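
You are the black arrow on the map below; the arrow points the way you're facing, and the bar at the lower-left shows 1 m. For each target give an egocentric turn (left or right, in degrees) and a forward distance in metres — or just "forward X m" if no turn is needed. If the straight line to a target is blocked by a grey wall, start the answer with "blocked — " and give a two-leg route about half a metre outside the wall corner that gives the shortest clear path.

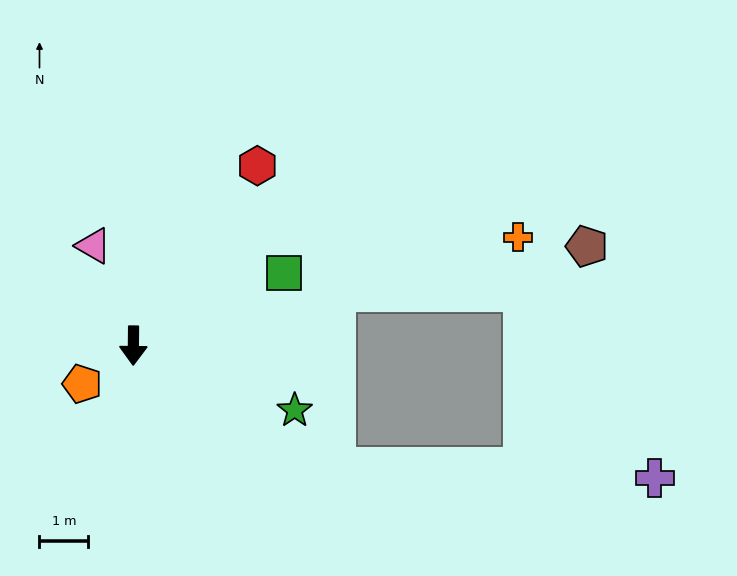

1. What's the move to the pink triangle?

turn right 158°, forward 2.2 m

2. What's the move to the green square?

turn left 116°, forward 3.4 m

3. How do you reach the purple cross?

blocked — turn left 59°, forward 4.8 m, then turn left 30°, forward 6.5 m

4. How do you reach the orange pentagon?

turn right 53°, forward 1.3 m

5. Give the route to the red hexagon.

turn left 146°, forward 4.5 m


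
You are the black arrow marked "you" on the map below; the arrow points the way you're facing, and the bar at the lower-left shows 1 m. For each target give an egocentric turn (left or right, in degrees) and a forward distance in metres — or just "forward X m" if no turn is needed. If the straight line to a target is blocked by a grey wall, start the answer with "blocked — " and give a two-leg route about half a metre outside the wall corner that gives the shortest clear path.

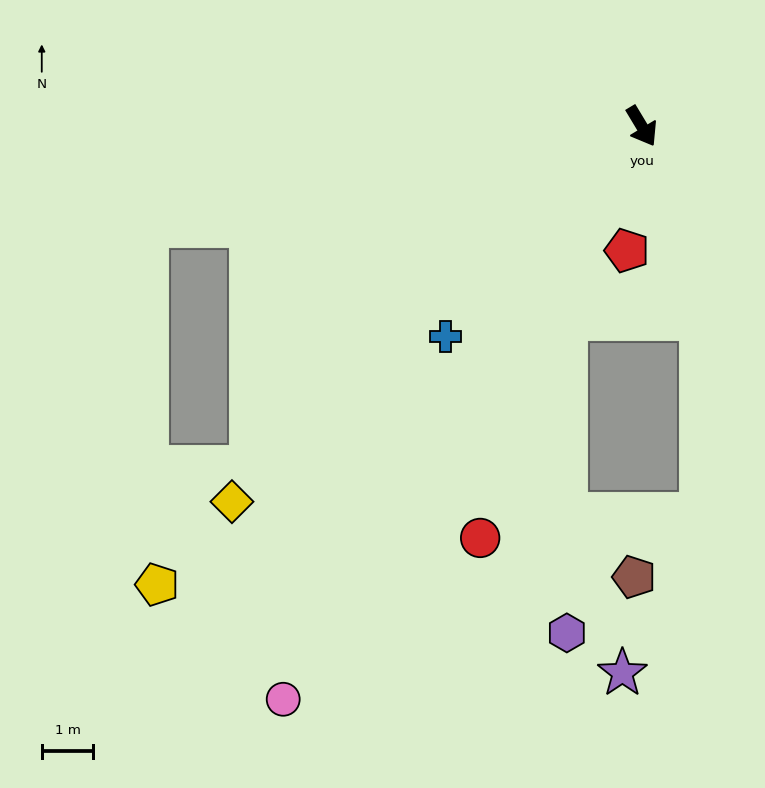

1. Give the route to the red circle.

turn right 52°, forward 8.6 m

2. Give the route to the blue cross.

turn right 74°, forward 5.6 m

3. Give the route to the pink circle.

turn right 63°, forward 13.1 m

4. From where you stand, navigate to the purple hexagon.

blocked — turn right 53°, forward 4.0 m, then turn left 22°, forward 6.1 m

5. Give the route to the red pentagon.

turn right 38°, forward 2.4 m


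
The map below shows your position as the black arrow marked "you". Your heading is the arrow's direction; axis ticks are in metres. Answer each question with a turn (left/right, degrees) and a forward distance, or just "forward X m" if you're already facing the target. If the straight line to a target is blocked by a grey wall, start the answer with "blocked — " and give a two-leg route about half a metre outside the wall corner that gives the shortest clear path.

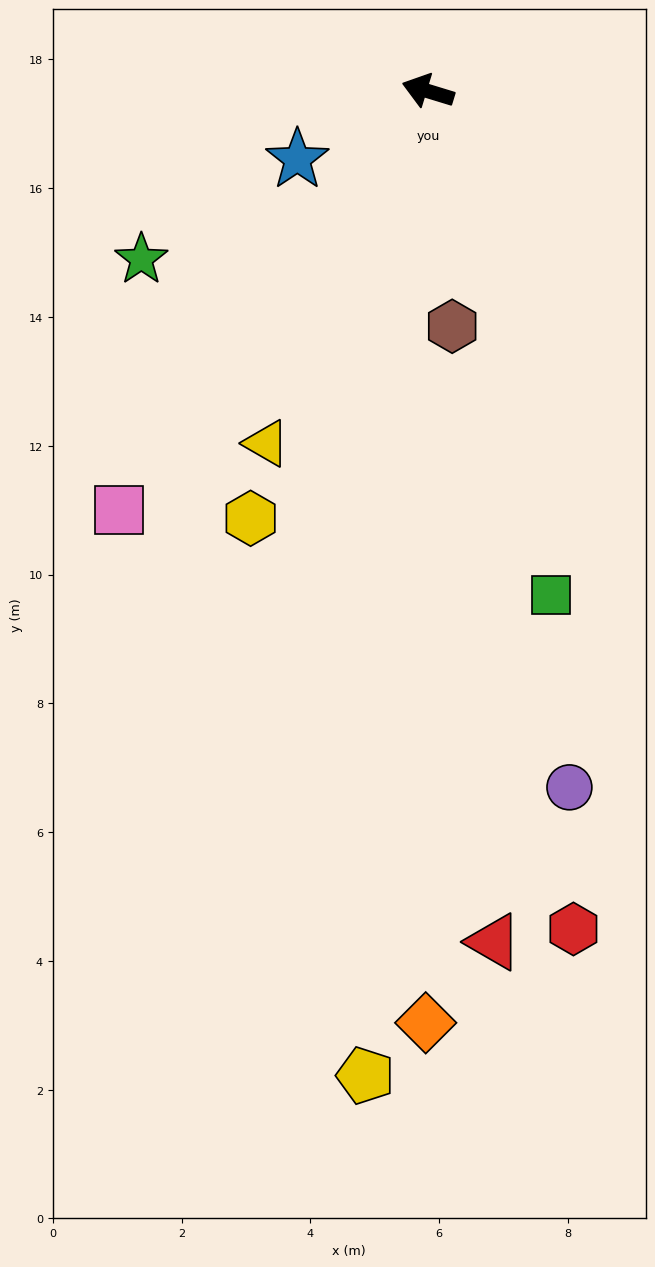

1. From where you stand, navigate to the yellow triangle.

turn left 82°, forward 6.0 m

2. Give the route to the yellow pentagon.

turn left 103°, forward 15.3 m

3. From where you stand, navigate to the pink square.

turn left 71°, forward 8.1 m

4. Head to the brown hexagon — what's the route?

turn left 113°, forward 3.7 m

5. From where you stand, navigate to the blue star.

turn left 45°, forward 2.3 m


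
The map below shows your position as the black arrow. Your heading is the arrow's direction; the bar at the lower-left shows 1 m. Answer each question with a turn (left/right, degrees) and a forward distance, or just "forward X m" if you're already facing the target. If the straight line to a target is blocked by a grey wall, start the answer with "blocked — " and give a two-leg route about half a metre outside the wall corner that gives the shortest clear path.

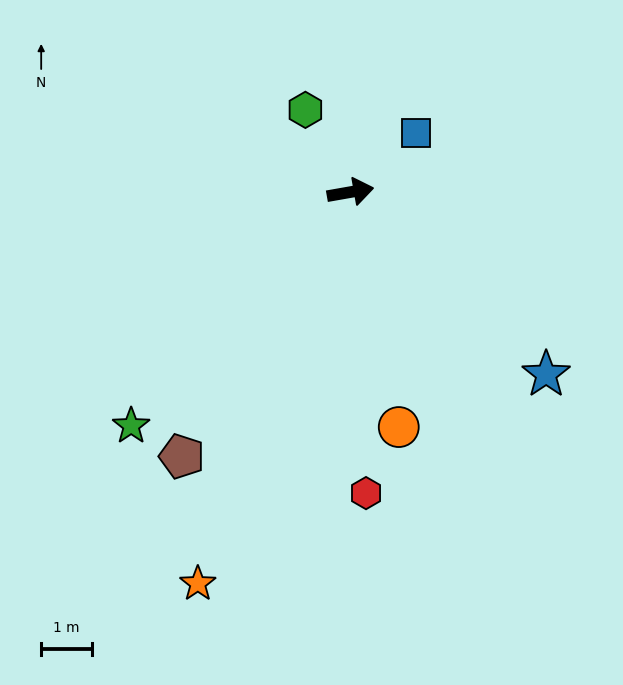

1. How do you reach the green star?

turn right 143°, forward 6.4 m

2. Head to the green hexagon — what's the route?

turn left 109°, forward 1.9 m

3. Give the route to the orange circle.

turn right 88°, forward 4.8 m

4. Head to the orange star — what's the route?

turn right 121°, forward 8.3 m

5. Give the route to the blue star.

turn right 53°, forward 5.3 m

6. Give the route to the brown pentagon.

turn right 133°, forward 6.2 m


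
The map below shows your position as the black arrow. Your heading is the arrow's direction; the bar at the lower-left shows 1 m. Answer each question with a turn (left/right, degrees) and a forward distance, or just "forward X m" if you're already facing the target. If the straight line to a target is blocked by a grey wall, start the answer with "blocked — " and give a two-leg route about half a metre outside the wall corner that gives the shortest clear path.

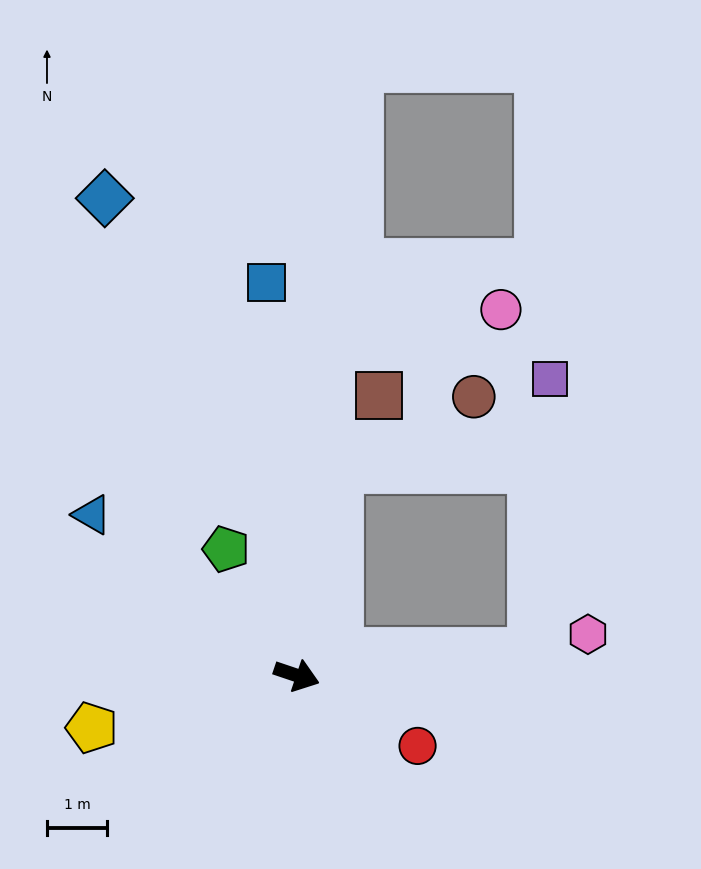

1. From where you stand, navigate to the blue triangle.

turn left 161°, forward 4.3 m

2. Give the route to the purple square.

blocked — turn left 24°, forward 4.0 m, then turn left 81°, forward 4.6 m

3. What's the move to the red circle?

turn right 12°, forward 2.3 m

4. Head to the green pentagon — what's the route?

turn left 138°, forward 2.4 m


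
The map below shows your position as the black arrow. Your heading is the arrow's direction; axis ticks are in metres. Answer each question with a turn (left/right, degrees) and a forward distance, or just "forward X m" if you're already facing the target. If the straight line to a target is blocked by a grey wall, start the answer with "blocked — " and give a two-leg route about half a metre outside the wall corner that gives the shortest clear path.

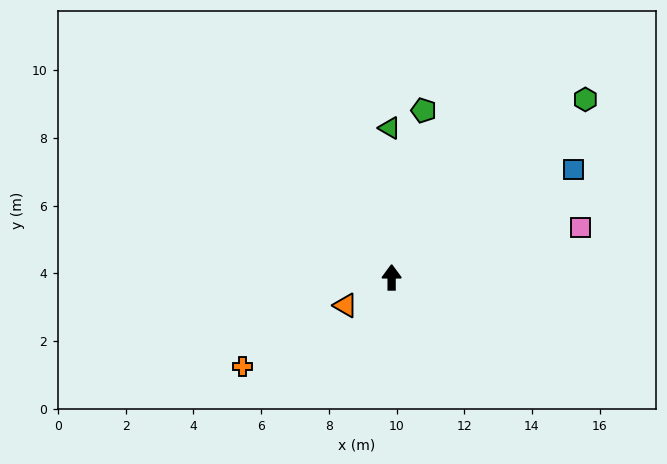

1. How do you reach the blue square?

turn right 59°, forward 6.2 m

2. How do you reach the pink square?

turn right 75°, forward 5.8 m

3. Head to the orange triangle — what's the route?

turn left 121°, forward 1.6 m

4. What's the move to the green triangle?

forward 4.4 m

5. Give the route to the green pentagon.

turn right 11°, forward 5.0 m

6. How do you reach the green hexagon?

turn right 47°, forward 7.8 m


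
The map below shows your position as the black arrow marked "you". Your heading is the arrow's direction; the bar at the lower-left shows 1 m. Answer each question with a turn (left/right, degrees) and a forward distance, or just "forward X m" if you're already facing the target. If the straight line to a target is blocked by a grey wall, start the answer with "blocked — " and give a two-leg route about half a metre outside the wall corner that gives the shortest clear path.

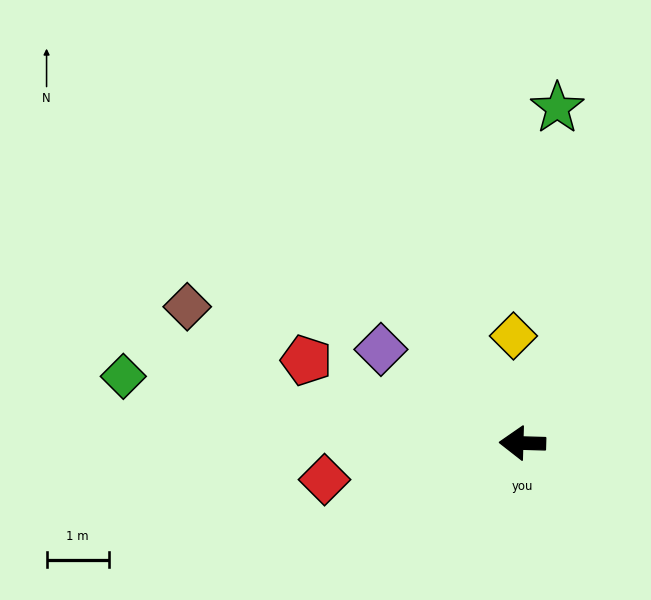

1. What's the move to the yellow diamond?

turn right 84°, forward 1.7 m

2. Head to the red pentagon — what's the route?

turn right 19°, forward 3.7 m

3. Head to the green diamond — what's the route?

turn right 8°, forward 6.5 m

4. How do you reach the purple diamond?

turn right 32°, forward 2.7 m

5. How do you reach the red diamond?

turn left 12°, forward 3.2 m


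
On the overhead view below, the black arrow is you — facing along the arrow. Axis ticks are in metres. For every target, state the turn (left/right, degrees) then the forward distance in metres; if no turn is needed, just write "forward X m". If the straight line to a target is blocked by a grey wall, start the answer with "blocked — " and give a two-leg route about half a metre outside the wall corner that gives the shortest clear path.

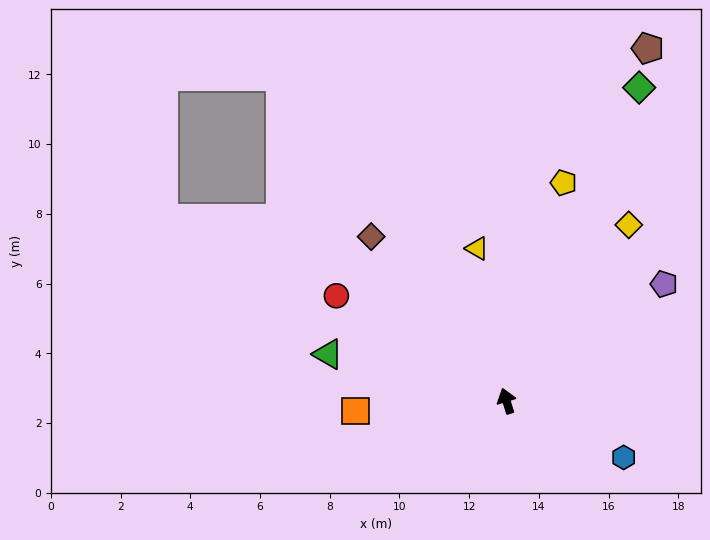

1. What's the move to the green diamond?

turn right 40°, forward 9.8 m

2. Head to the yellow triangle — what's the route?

turn right 6°, forward 4.5 m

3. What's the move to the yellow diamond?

turn right 52°, forward 6.1 m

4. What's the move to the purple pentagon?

turn right 71°, forward 5.6 m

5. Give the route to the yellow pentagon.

turn right 32°, forward 6.5 m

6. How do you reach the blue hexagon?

turn right 133°, forward 3.7 m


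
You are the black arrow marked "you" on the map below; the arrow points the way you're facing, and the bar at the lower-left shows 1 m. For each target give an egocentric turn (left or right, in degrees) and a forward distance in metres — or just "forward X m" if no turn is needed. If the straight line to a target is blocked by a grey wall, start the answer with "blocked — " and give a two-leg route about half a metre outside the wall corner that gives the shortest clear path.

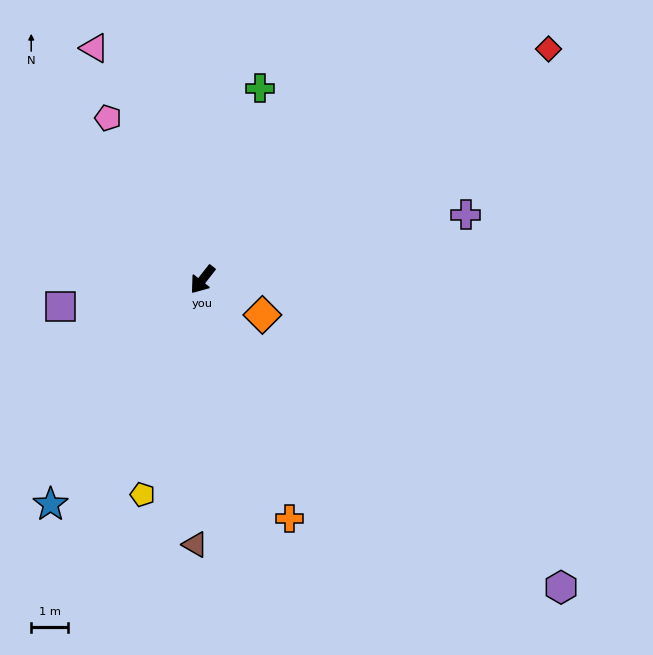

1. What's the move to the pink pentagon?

turn right 112°, forward 5.1 m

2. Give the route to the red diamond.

turn left 162°, forward 11.3 m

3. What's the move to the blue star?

turn left 4°, forward 7.4 m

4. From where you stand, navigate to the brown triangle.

turn left 37°, forward 7.2 m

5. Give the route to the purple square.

turn right 41°, forward 3.9 m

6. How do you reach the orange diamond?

turn left 98°, forward 1.9 m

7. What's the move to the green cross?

turn right 159°, forward 5.4 m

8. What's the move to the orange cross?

turn left 58°, forward 6.9 m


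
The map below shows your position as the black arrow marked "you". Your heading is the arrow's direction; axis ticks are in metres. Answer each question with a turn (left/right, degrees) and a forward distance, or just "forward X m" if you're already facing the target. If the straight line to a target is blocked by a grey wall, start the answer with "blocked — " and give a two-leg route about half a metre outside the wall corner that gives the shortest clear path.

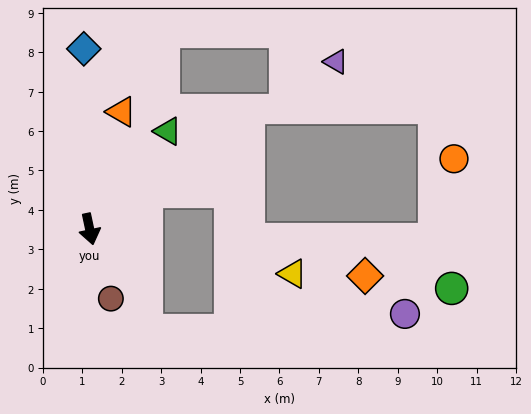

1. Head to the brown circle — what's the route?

turn left 5°, forward 1.8 m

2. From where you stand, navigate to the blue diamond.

turn left 170°, forward 4.6 m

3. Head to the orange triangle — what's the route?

turn left 153°, forward 3.1 m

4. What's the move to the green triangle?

turn left 129°, forward 3.2 m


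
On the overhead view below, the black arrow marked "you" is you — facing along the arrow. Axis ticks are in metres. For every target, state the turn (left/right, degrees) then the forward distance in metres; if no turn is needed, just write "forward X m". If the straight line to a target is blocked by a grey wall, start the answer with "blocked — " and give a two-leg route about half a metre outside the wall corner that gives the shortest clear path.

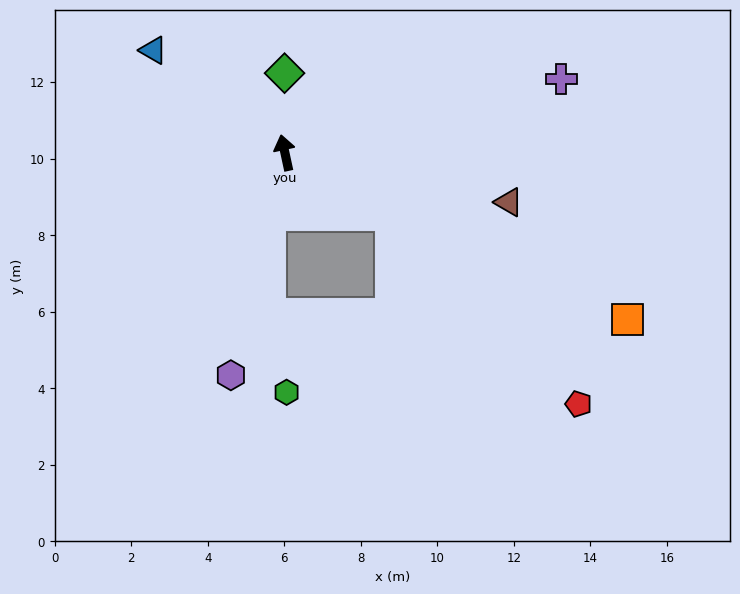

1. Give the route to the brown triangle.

turn right 115°, forward 6.0 m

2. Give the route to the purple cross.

turn right 87°, forward 7.5 m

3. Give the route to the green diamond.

turn right 12°, forward 2.1 m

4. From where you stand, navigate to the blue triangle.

turn left 40°, forward 4.4 m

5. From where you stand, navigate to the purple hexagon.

turn left 154°, forward 6.0 m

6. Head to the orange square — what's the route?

turn right 128°, forward 10.0 m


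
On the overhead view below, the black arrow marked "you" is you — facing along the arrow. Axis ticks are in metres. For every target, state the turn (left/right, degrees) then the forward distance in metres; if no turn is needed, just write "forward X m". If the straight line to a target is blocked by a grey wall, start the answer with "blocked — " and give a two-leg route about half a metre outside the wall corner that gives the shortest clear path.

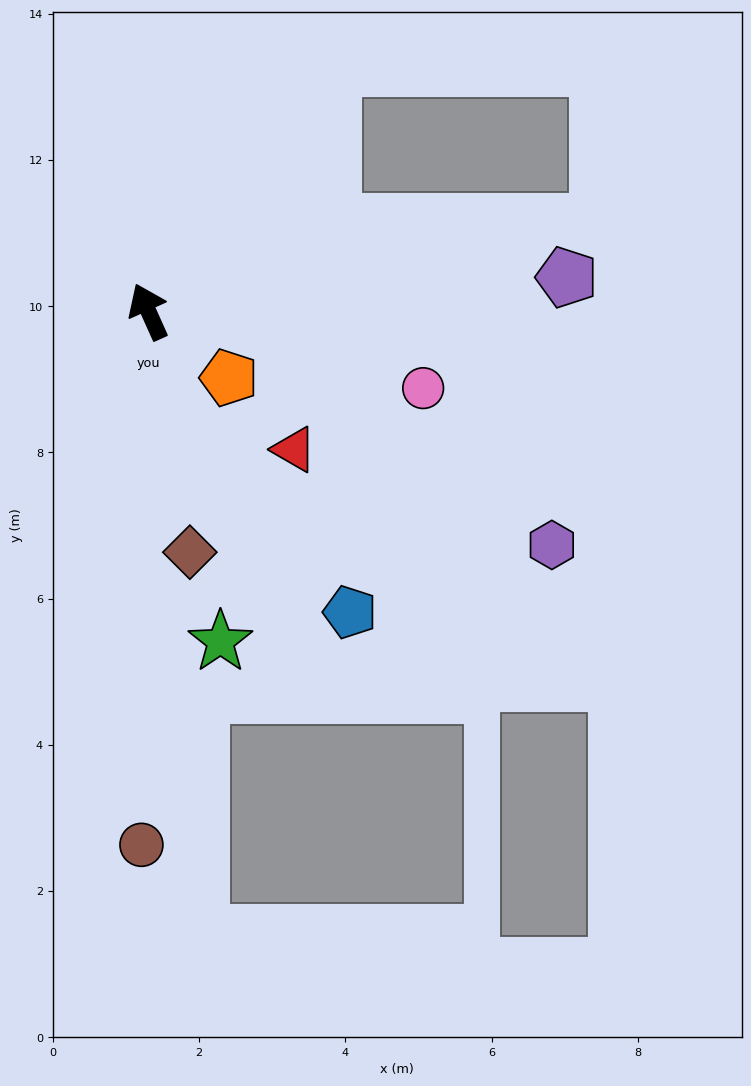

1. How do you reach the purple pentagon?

turn right 109°, forward 5.7 m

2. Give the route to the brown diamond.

turn left 166°, forward 3.3 m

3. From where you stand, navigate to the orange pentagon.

turn right 154°, forward 1.4 m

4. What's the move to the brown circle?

turn left 155°, forward 7.3 m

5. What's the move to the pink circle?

turn right 130°, forward 3.9 m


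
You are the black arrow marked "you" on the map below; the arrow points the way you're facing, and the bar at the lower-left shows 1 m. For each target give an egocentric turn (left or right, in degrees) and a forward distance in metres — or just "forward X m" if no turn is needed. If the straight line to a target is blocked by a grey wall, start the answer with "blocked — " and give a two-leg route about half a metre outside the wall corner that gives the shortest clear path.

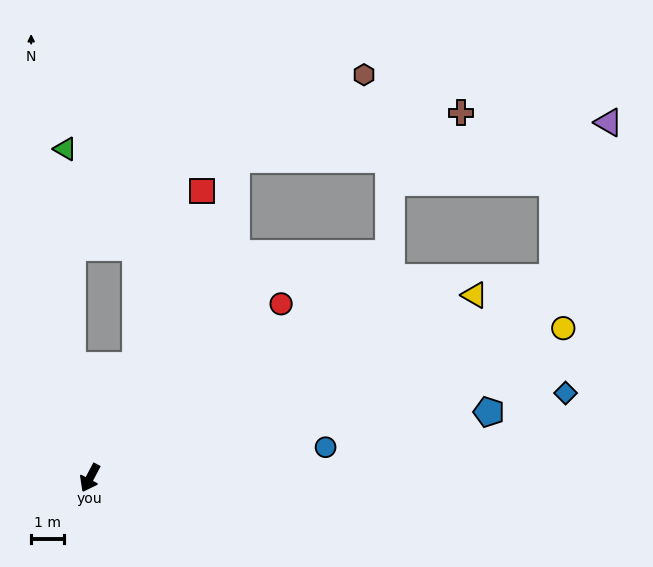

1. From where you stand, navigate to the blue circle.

turn left 125°, forward 7.1 m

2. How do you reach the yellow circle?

turn left 135°, forward 14.9 m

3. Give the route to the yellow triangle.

turn left 143°, forward 12.8 m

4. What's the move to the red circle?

turn left 160°, forward 7.8 m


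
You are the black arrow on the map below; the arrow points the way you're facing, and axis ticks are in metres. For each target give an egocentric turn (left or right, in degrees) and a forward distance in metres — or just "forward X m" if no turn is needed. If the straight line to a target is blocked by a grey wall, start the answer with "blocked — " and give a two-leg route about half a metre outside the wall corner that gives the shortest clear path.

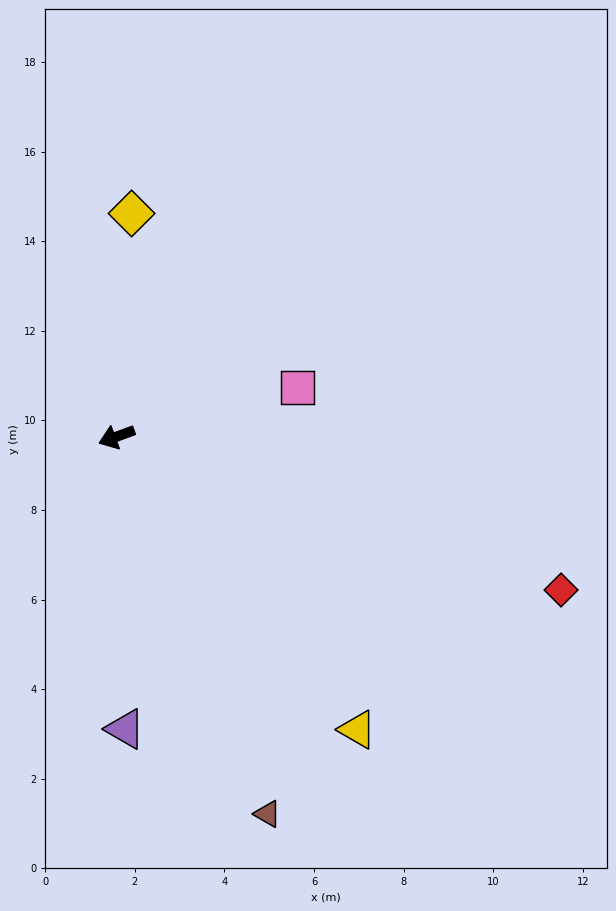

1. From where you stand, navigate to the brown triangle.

turn left 92°, forward 9.1 m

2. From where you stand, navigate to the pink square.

turn left 175°, forward 4.2 m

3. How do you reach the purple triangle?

turn left 71°, forward 6.5 m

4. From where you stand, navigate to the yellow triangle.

turn left 109°, forward 8.5 m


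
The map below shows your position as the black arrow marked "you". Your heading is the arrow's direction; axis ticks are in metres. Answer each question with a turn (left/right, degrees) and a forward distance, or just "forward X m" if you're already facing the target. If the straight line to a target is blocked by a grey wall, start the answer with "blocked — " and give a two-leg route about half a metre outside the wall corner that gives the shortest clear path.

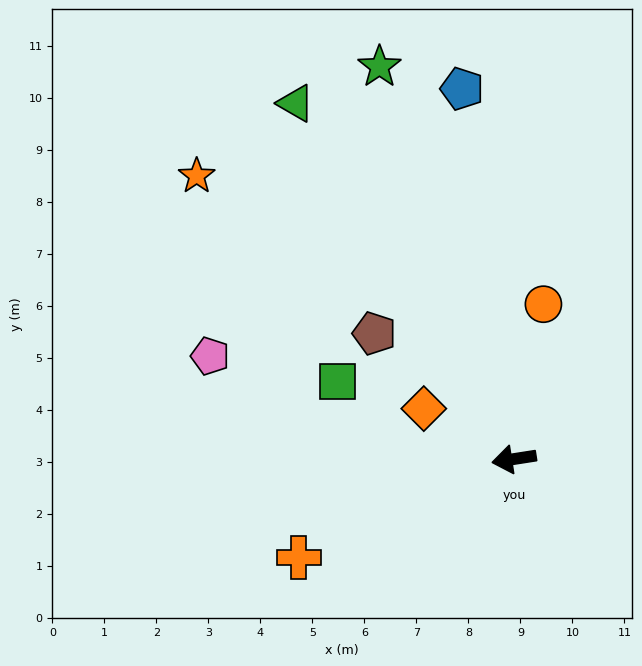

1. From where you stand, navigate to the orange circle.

turn right 110°, forward 3.0 m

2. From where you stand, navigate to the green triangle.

turn right 67°, forward 8.0 m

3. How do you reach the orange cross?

turn left 16°, forward 4.6 m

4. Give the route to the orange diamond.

turn right 38°, forward 2.0 m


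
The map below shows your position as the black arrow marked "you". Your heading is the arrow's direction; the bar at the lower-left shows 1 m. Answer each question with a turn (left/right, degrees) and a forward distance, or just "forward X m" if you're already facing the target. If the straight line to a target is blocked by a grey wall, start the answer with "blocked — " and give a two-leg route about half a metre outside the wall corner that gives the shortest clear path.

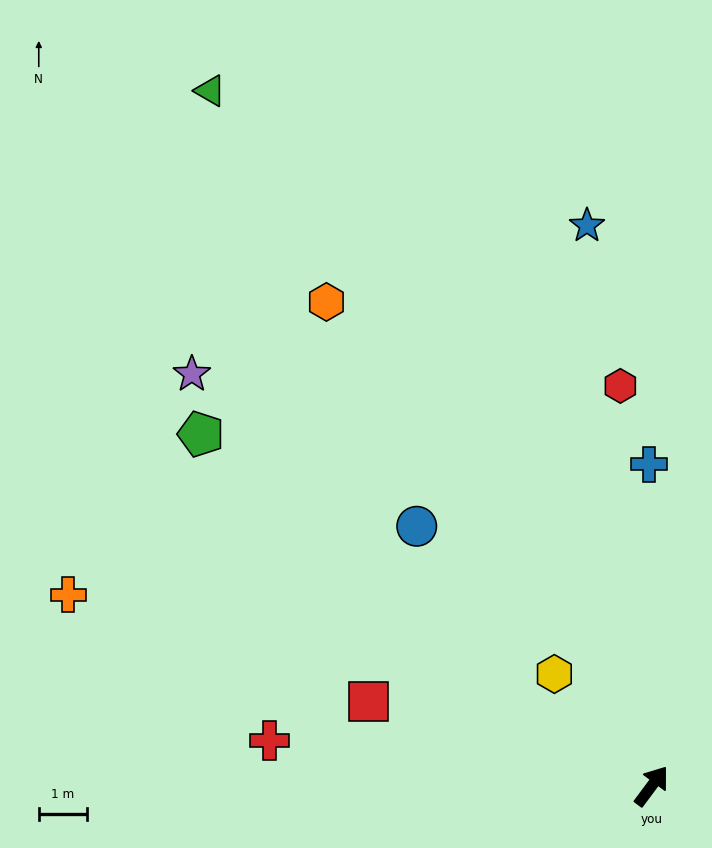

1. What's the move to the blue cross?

turn left 37°, forward 6.6 m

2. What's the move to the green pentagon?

turn left 89°, forward 11.8 m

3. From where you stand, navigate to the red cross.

turn left 120°, forward 7.9 m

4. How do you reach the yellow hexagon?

turn left 78°, forward 3.0 m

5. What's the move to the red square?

turn left 110°, forward 6.1 m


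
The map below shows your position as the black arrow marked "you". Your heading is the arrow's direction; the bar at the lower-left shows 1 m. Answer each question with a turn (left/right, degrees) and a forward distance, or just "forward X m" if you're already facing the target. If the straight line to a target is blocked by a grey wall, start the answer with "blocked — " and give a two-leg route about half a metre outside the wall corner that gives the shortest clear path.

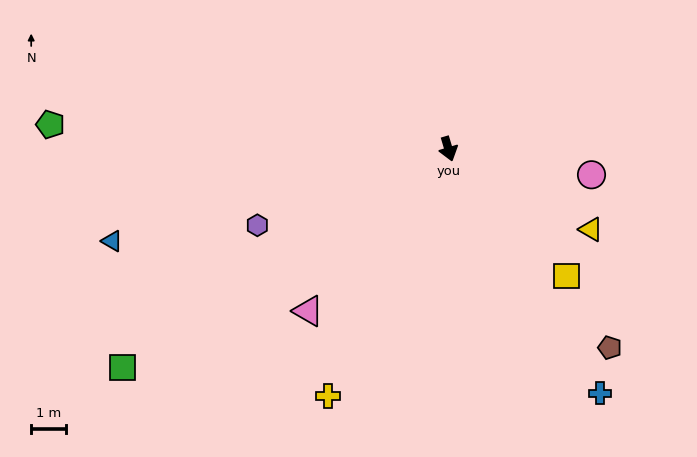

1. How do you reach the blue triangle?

turn right 91°, forward 10.1 m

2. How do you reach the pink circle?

turn left 63°, forward 4.2 m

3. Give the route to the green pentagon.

turn right 110°, forward 11.5 m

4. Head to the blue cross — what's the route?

turn left 15°, forward 8.3 m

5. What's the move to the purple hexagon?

turn right 85°, forward 5.9 m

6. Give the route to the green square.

turn right 73°, forward 11.3 m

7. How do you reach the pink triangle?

turn right 57°, forward 6.2 m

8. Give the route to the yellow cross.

turn right 42°, forward 7.9 m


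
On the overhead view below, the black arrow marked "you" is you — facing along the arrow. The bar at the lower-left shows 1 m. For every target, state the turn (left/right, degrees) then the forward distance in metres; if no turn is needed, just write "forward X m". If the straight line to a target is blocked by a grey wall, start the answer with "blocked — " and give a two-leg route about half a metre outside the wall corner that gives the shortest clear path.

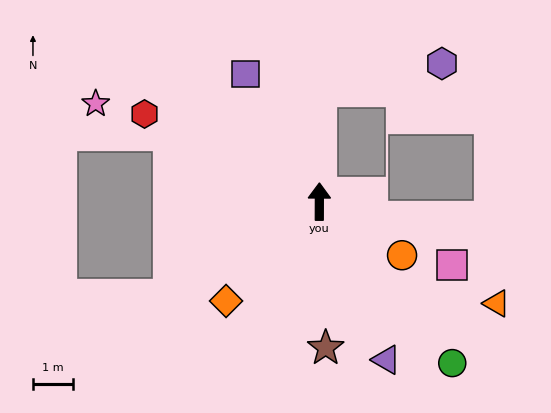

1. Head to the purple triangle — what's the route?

turn right 157°, forward 4.3 m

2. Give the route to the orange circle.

turn right 123°, forward 2.5 m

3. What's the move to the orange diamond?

turn left 137°, forward 3.4 m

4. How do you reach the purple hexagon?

blocked — forward 2.8 m, then turn right 78°, forward 3.1 m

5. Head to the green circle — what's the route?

turn right 140°, forward 5.2 m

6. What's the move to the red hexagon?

turn left 64°, forward 4.9 m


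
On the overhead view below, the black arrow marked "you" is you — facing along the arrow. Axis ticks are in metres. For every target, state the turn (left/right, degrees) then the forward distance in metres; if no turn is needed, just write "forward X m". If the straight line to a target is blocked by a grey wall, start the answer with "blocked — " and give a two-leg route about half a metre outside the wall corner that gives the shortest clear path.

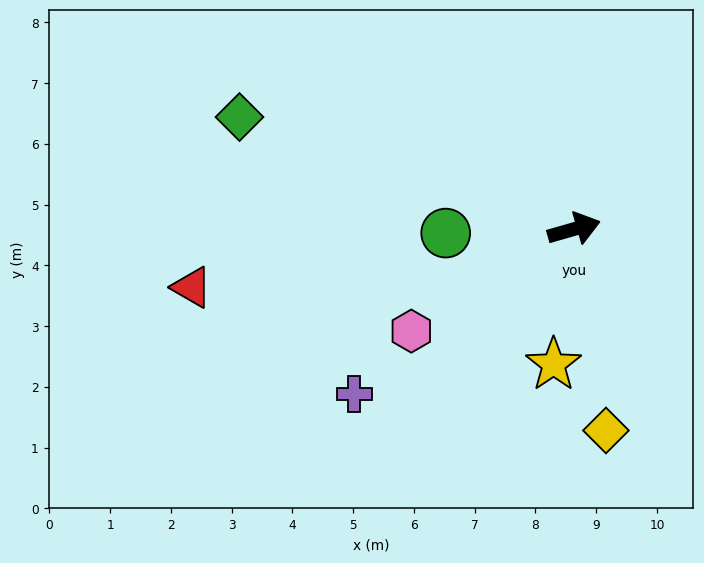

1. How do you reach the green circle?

turn left 166°, forward 2.1 m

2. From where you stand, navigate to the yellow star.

turn right 115°, forward 2.3 m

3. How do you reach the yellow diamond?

turn right 97°, forward 3.4 m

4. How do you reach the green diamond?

turn left 145°, forward 5.8 m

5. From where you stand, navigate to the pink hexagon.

turn right 164°, forward 3.2 m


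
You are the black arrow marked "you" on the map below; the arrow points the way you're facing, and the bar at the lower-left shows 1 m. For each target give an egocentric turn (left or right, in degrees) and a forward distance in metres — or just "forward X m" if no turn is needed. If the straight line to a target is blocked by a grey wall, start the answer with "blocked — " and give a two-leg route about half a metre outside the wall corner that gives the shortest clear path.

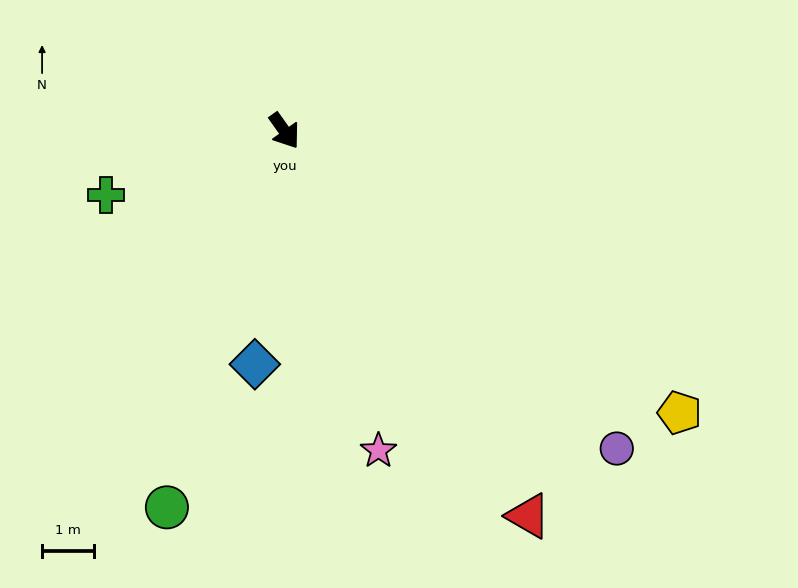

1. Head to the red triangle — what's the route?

turn right 3°, forward 8.7 m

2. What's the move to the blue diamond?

turn right 43°, forward 4.5 m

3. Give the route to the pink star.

turn right 19°, forward 6.4 m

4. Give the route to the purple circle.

turn left 11°, forward 8.8 m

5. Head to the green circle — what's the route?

turn right 53°, forward 7.5 m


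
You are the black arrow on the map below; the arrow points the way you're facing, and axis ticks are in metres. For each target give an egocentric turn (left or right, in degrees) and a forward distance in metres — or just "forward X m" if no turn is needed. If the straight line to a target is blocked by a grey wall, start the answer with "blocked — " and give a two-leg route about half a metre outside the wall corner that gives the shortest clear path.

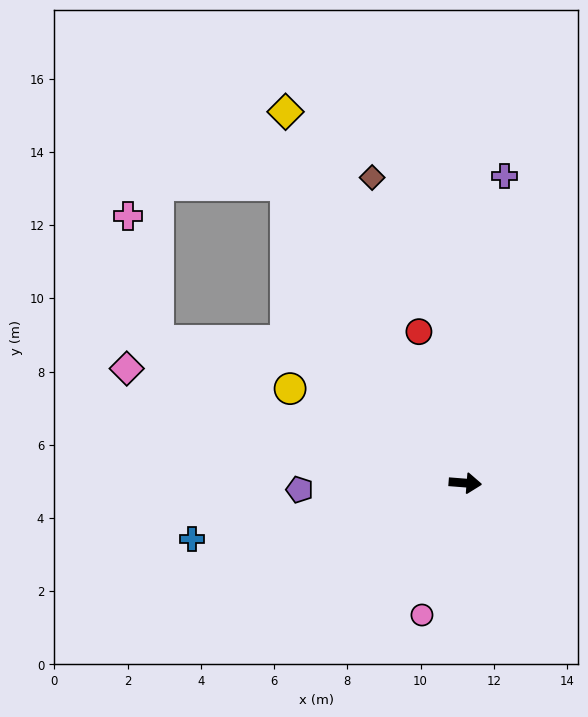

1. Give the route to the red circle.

turn left 112°, forward 4.3 m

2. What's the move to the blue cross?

turn right 164°, forward 7.6 m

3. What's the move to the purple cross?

turn left 87°, forward 8.5 m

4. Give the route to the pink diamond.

turn left 166°, forward 9.8 m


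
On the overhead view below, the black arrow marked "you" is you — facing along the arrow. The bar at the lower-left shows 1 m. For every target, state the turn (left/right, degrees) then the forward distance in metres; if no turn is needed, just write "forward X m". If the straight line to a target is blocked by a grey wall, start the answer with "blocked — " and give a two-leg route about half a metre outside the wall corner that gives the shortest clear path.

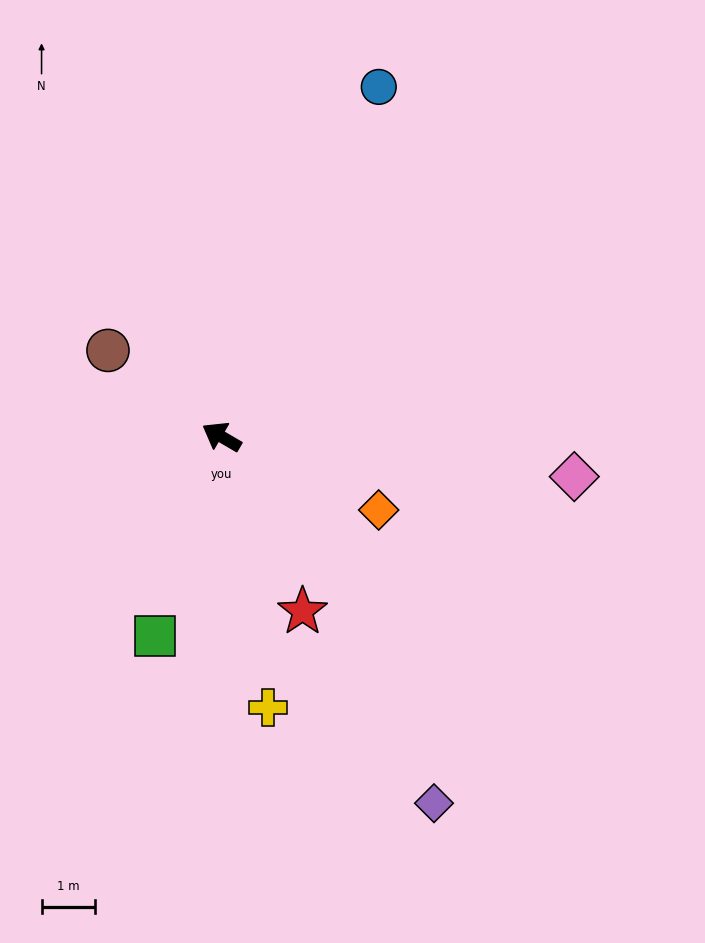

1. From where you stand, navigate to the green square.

turn left 102°, forward 3.9 m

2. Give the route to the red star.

turn left 145°, forward 3.6 m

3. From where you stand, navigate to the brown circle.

turn right 7°, forward 2.7 m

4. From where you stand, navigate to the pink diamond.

turn right 156°, forward 6.6 m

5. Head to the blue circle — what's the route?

turn right 84°, forward 7.1 m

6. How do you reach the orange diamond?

turn right 175°, forward 3.2 m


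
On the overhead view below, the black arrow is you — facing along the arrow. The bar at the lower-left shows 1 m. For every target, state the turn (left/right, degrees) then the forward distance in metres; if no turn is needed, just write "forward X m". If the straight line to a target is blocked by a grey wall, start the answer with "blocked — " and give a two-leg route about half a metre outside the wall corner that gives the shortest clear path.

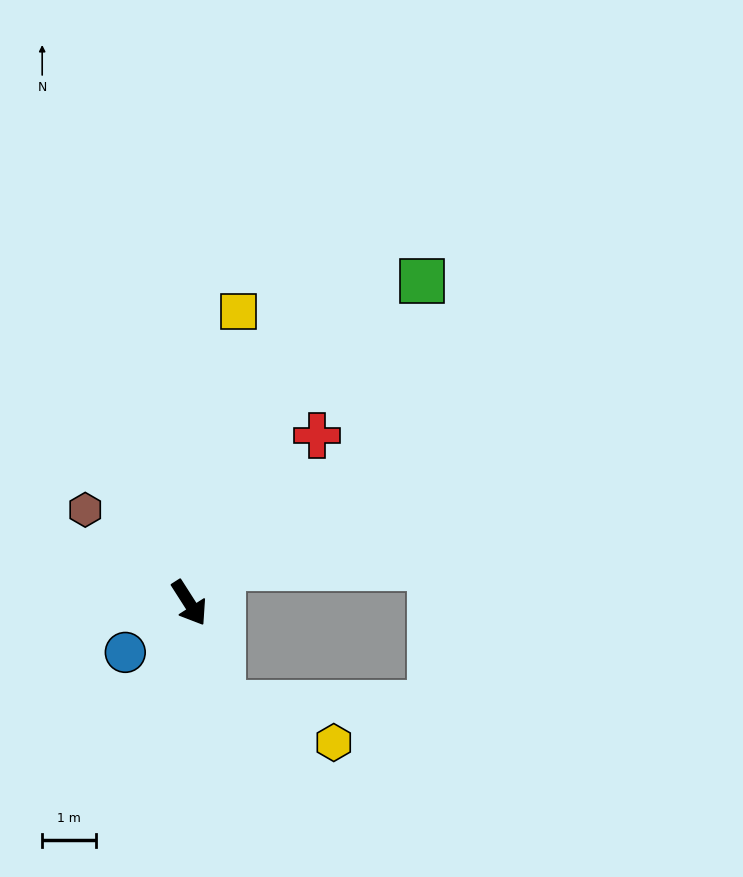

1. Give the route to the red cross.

turn left 110°, forward 3.9 m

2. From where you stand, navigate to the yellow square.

turn left 138°, forward 5.5 m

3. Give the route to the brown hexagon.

turn right 164°, forward 2.6 m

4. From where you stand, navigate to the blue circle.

turn right 85°, forward 1.5 m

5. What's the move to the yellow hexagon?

blocked — turn right 14°, forward 2.0 m, then turn left 52°, forward 2.2 m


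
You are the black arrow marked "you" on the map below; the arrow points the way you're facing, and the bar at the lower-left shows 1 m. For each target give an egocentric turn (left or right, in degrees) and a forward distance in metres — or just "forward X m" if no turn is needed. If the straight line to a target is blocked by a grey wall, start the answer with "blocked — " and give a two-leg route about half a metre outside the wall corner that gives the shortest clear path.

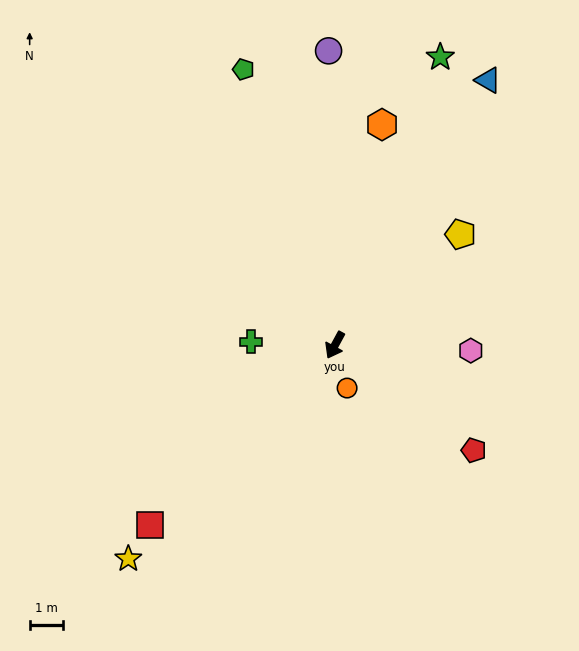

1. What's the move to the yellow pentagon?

turn left 160°, forward 5.0 m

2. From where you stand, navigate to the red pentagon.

turn left 81°, forward 5.2 m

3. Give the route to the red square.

turn right 17°, forward 7.7 m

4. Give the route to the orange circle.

turn left 44°, forward 1.3 m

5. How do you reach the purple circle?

turn right 150°, forward 8.7 m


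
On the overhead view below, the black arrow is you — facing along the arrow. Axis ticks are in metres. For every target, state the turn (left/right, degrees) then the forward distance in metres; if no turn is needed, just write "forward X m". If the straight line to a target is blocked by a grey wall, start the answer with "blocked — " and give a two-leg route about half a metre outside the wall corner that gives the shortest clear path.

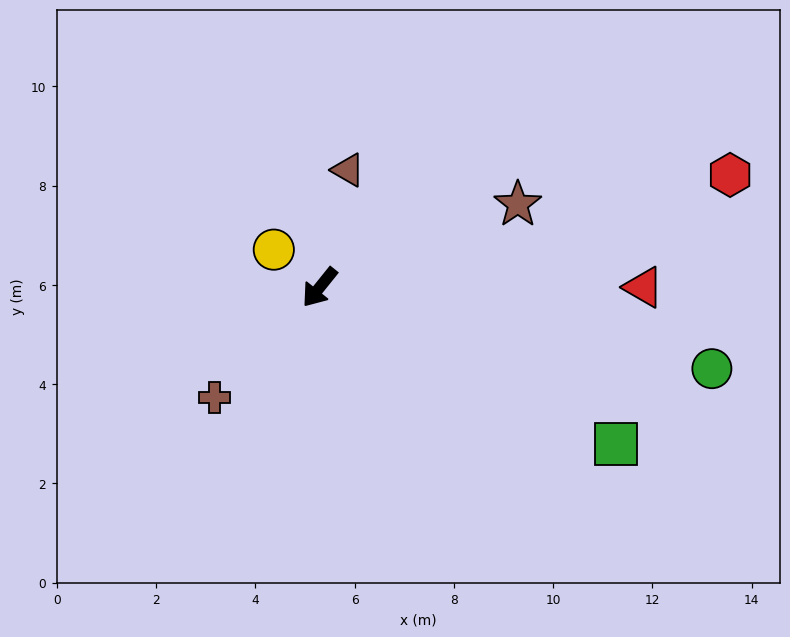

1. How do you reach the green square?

turn left 101°, forward 6.8 m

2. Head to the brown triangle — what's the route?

turn right 155°, forward 2.4 m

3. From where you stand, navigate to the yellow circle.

turn right 91°, forward 1.2 m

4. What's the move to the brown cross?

turn right 5°, forward 3.1 m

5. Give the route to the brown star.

turn left 152°, forward 4.3 m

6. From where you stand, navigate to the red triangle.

turn left 129°, forward 6.5 m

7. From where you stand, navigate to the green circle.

turn left 117°, forward 8.1 m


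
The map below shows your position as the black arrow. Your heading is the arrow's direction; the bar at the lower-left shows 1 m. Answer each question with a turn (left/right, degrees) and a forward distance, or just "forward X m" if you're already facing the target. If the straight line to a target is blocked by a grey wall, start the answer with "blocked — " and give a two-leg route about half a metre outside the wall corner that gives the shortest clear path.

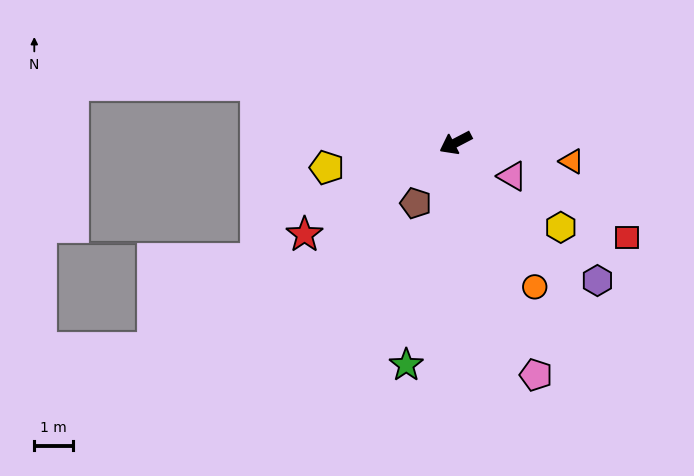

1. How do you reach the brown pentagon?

turn left 29°, forward 1.9 m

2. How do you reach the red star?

turn left 4°, forward 4.6 m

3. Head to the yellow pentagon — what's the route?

turn right 17°, forward 3.4 m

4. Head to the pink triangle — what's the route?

turn left 122°, forward 1.7 m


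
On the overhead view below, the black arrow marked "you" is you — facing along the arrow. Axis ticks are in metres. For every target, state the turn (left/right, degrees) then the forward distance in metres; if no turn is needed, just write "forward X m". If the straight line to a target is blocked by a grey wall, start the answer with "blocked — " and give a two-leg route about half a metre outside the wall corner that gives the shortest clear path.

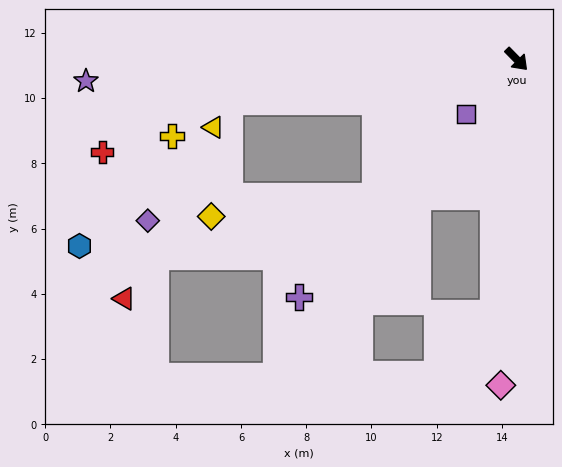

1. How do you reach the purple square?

turn right 87°, forward 2.3 m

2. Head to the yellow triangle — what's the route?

blocked — turn right 126°, forward 8.9 m, then turn left 51°, forward 0.9 m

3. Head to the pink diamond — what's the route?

turn right 47°, forward 10.0 m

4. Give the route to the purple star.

turn right 132°, forward 13.2 m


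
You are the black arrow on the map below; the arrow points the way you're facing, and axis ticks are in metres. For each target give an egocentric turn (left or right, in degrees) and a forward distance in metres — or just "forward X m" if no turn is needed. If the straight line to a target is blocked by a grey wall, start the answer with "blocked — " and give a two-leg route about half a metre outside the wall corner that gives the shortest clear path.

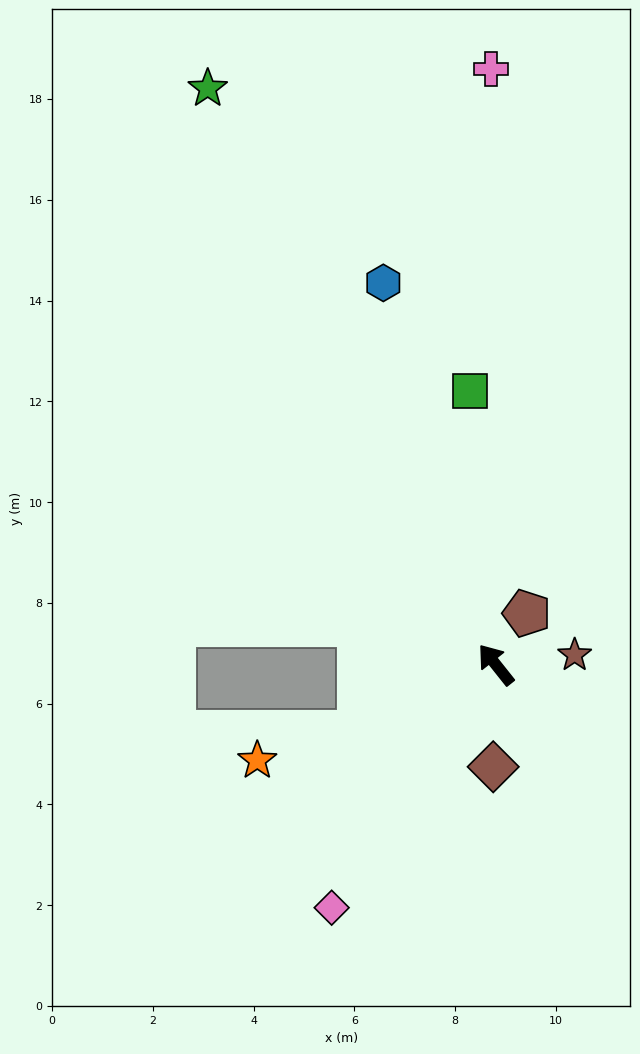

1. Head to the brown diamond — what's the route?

turn left 140°, forward 2.0 m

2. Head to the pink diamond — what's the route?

turn left 107°, forward 5.8 m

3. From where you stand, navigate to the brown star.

turn right 122°, forward 1.6 m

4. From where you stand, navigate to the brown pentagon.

turn right 70°, forward 1.2 m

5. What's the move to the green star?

turn right 12°, forward 12.8 m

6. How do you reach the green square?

turn right 33°, forward 5.5 m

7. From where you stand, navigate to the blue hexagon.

turn right 22°, forward 7.9 m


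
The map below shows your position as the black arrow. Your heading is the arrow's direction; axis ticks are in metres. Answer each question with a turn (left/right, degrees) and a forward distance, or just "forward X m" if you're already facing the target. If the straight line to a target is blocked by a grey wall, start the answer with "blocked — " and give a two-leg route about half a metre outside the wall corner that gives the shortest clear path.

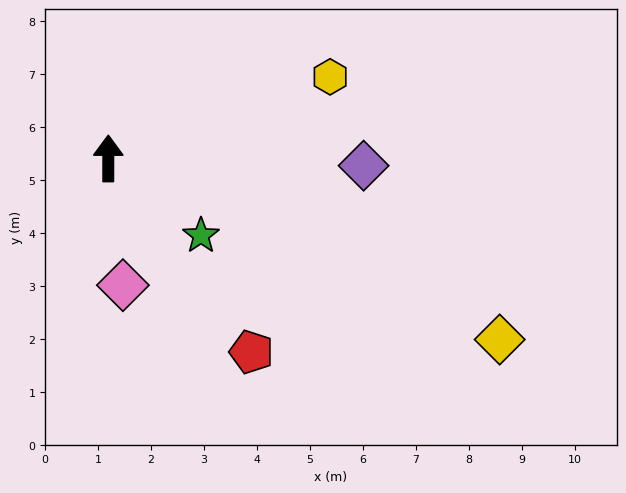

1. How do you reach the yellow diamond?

turn right 115°, forward 8.1 m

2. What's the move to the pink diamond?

turn right 173°, forward 2.4 m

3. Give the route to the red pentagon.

turn right 143°, forward 4.5 m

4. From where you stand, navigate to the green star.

turn right 130°, forward 2.3 m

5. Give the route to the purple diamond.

turn right 92°, forward 4.8 m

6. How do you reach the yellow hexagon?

turn right 70°, forward 4.5 m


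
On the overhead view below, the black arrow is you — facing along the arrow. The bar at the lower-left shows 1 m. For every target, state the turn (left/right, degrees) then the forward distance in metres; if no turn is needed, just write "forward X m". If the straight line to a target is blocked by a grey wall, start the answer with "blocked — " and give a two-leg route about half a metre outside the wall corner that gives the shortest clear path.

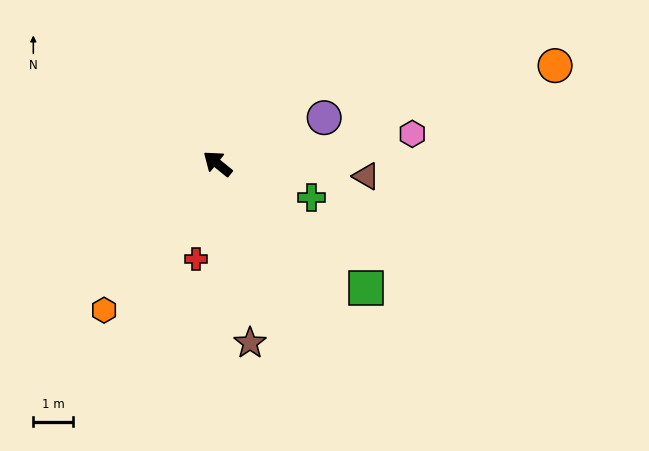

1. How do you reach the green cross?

turn right 161°, forward 2.5 m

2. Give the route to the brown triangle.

turn right 146°, forward 3.7 m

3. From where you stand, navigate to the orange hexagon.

turn left 91°, forward 4.6 m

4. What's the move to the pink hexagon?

turn right 132°, forward 4.9 m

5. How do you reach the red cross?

turn left 116°, forward 2.5 m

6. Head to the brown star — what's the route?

turn left 139°, forward 4.6 m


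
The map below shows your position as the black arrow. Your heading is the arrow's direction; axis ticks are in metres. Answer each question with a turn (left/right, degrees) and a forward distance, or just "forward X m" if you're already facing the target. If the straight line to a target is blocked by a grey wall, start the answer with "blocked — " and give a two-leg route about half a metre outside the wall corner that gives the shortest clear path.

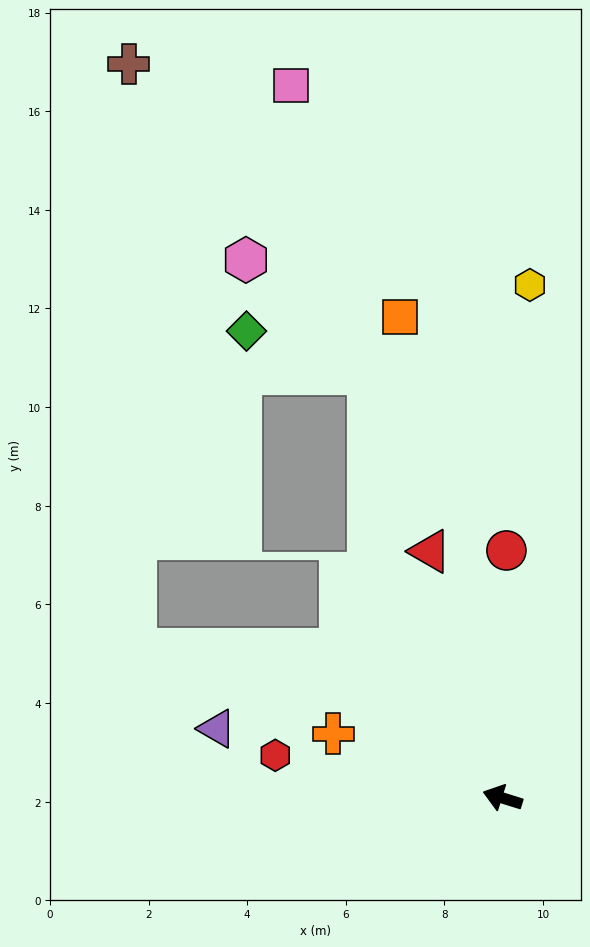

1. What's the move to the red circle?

turn right 74°, forward 5.0 m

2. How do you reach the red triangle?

turn right 56°, forward 5.2 m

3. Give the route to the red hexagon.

turn left 7°, forward 4.7 m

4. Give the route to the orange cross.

turn right 3°, forward 3.7 m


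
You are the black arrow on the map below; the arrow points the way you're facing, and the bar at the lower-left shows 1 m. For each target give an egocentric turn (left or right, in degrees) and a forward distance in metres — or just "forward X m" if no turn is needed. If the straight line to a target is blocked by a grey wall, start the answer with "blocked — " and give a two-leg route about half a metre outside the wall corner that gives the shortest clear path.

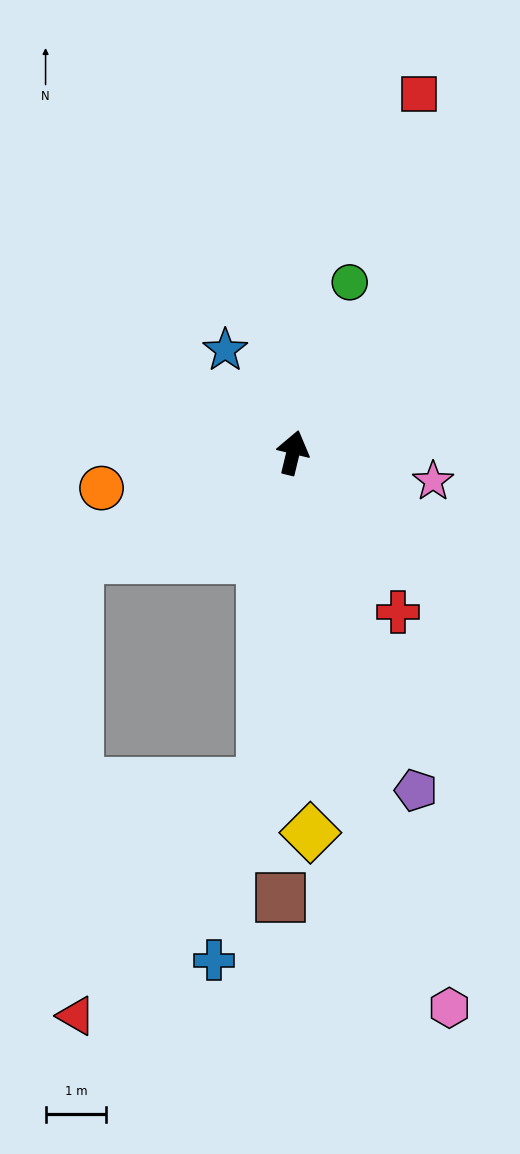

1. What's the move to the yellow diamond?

turn right 164°, forward 6.3 m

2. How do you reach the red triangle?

blocked — turn right 172°, forward 5.5 m, then turn right 33°, forward 4.9 m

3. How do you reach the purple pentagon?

turn right 146°, forward 5.9 m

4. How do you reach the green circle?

turn right 5°, forward 3.0 m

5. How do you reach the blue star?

turn left 47°, forward 2.0 m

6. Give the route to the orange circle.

turn left 114°, forward 3.2 m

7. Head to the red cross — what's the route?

turn right 133°, forward 3.2 m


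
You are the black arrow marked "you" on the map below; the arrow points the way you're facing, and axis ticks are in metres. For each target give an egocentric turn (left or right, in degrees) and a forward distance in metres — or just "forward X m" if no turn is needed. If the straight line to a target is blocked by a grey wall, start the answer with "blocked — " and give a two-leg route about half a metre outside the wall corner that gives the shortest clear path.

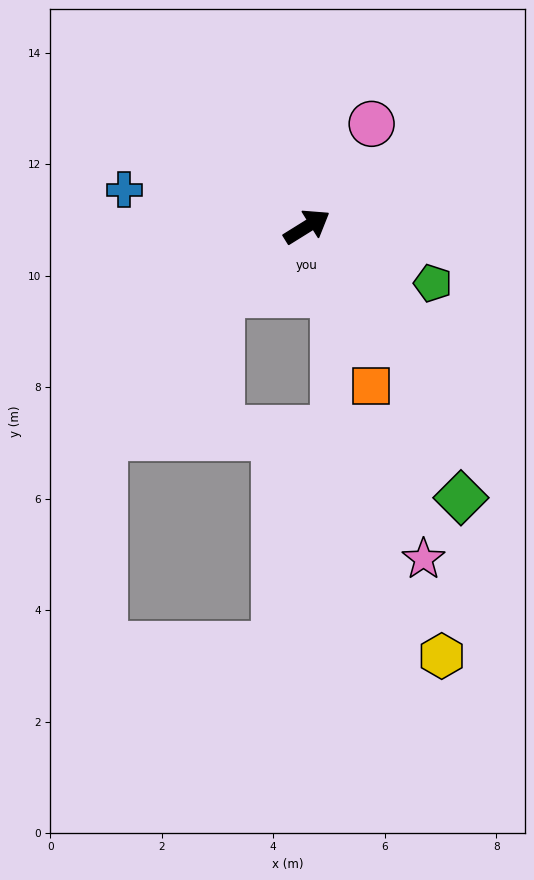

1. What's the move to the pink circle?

turn left 26°, forward 2.2 m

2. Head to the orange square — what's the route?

turn right 100°, forward 3.1 m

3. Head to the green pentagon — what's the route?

turn right 56°, forward 2.5 m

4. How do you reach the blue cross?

turn left 137°, forward 3.3 m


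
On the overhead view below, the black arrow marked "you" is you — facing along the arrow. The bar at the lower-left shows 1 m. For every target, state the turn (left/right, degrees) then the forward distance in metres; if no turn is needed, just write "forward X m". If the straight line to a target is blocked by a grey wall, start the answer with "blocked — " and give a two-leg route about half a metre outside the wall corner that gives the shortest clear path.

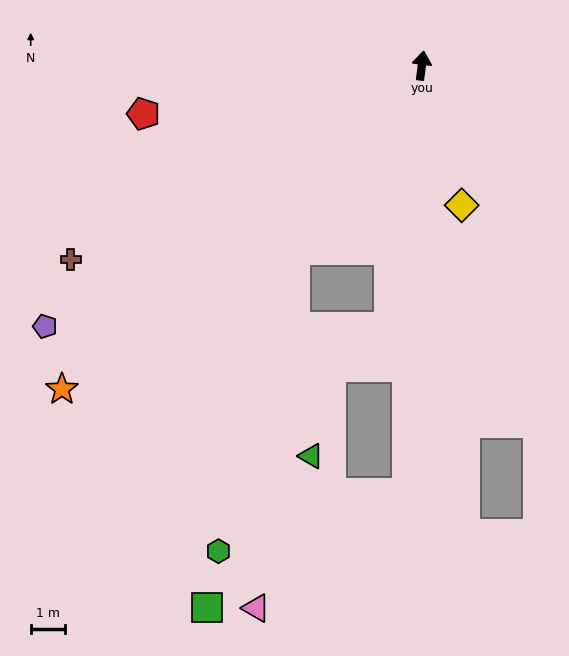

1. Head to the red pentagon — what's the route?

turn left 107°, forward 8.2 m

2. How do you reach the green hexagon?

blocked — turn left 153°, forward 6.5 m, then turn left 20°, forward 9.0 m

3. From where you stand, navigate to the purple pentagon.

turn left 132°, forward 13.3 m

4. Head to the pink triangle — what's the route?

blocked — turn left 153°, forward 6.5 m, then turn left 28°, forward 10.5 m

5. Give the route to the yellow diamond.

turn right 157°, forward 4.2 m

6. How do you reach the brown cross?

turn left 126°, forward 11.6 m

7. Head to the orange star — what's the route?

turn left 139°, forward 14.0 m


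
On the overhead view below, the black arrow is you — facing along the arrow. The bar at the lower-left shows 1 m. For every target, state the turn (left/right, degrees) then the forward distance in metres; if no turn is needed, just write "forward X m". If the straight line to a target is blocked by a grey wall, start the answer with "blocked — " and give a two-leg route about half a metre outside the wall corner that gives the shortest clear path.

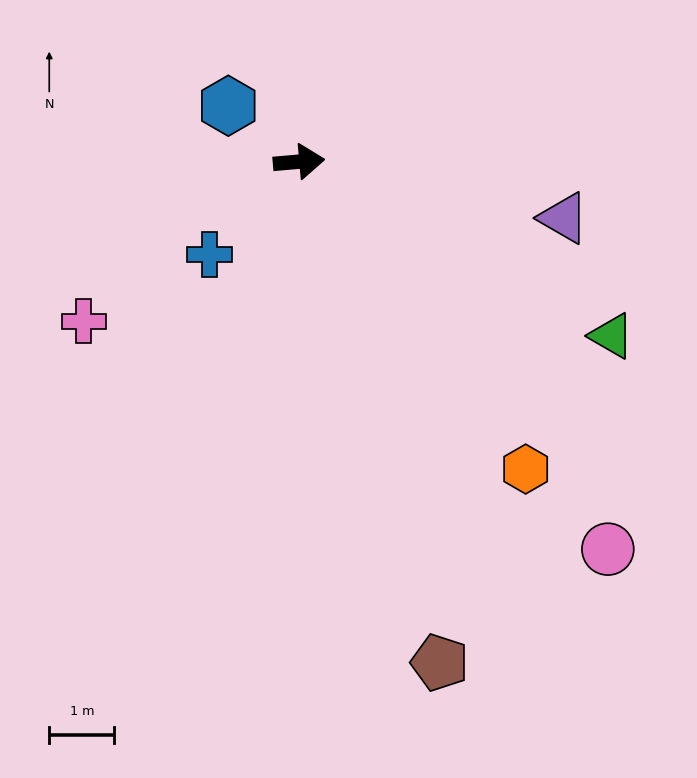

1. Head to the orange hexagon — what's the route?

turn right 59°, forward 5.9 m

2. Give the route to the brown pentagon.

turn right 79°, forward 8.0 m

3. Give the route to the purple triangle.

turn right 17°, forward 4.2 m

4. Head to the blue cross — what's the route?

turn right 139°, forward 2.0 m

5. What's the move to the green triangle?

turn right 34°, forward 5.5 m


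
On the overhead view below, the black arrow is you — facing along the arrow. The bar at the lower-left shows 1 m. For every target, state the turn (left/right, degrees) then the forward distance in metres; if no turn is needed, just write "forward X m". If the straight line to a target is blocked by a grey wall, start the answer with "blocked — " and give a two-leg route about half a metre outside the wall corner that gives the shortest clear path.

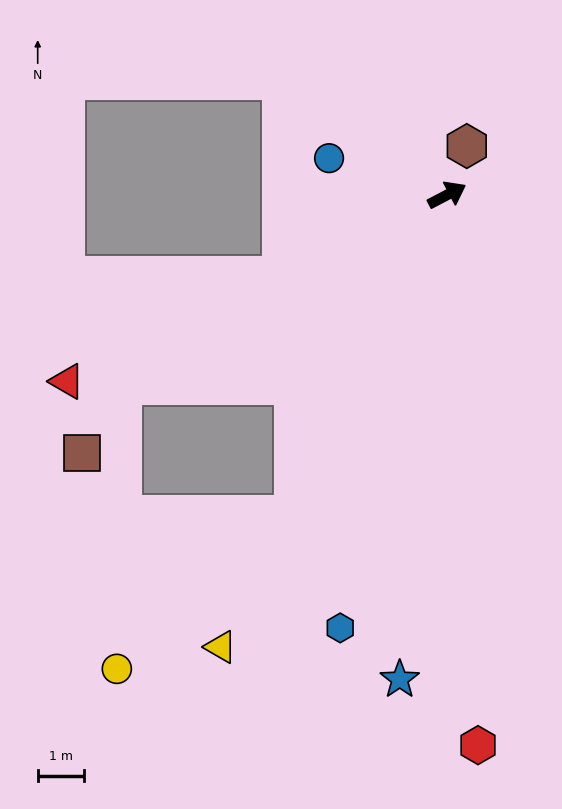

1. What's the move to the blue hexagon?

turn right 131°, forward 9.6 m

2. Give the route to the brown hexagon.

turn left 40°, forward 1.1 m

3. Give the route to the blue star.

turn right 123°, forward 10.5 m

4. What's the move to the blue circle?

turn left 135°, forward 2.7 m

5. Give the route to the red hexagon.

turn right 114°, forward 11.9 m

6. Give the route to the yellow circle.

blocked — turn right 143°, forward 7.7 m, then turn right 24°, forward 5.1 m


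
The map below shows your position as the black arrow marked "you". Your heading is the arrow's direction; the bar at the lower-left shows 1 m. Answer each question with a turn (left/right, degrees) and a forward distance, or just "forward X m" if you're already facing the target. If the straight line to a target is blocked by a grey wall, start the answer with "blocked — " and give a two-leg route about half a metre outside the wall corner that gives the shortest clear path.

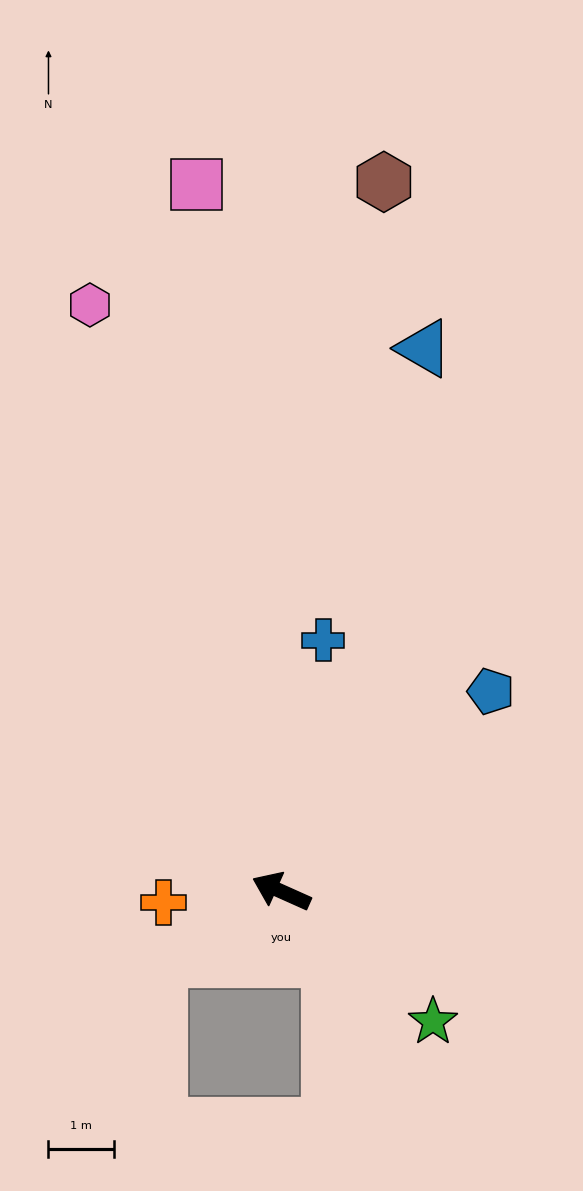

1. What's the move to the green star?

turn left 163°, forward 3.0 m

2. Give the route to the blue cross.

turn right 75°, forward 3.9 m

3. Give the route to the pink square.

turn right 59°, forward 10.8 m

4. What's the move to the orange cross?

turn left 29°, forward 1.8 m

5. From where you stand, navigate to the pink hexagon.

turn right 48°, forward 9.4 m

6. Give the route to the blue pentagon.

turn right 112°, forward 4.4 m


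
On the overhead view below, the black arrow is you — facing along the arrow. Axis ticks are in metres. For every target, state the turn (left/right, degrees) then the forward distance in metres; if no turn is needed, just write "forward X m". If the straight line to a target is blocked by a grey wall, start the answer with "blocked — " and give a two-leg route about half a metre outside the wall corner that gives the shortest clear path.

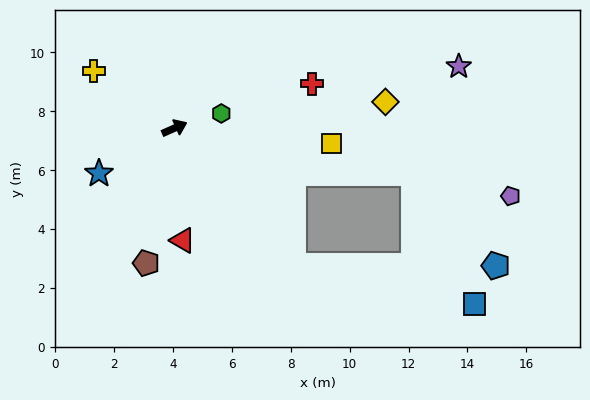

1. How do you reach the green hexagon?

turn right 6°, forward 1.7 m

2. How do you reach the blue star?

turn right 173°, forward 3.0 m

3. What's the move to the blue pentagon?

blocked — turn right 73°, forward 6.2 m, then turn left 49°, forward 6.9 m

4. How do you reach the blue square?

blocked — turn right 73°, forward 6.2 m, then turn left 37°, forward 6.3 m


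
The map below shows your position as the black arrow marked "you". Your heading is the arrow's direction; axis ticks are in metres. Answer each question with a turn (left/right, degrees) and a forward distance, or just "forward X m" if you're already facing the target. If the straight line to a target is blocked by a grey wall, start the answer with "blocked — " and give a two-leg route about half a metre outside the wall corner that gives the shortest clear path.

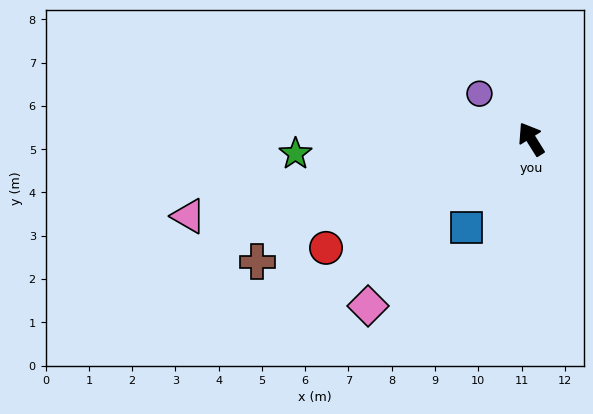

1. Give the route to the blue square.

turn left 112°, forward 2.5 m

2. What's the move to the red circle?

turn left 86°, forward 5.4 m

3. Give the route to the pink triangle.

turn left 71°, forward 8.1 m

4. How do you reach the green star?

turn left 62°, forward 5.5 m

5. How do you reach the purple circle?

turn left 17°, forward 1.6 m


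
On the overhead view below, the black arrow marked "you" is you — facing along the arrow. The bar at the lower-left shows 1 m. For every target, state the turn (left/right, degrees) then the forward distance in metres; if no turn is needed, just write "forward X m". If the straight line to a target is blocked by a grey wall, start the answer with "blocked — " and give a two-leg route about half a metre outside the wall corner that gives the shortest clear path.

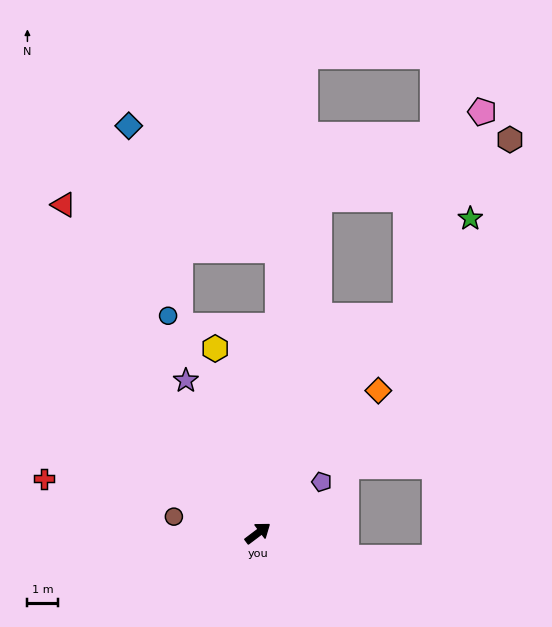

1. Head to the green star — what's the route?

turn left 19°, forward 12.4 m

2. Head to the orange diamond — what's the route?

turn left 13°, forward 6.1 m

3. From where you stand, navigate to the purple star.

turn left 78°, forward 5.5 m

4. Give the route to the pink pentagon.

blocked — turn left 19°, forward 8.6 m, then turn left 13°, forward 7.1 m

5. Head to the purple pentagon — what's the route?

forward 2.7 m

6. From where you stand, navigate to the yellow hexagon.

turn left 66°, forward 6.2 m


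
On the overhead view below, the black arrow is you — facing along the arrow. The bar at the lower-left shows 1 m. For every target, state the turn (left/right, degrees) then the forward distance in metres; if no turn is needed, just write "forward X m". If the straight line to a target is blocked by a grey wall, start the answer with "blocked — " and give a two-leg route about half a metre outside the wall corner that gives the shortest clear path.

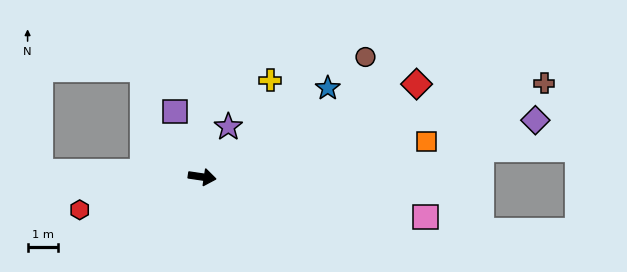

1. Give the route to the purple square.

turn left 121°, forward 2.3 m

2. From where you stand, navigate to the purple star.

turn left 71°, forward 1.8 m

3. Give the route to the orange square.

turn left 17°, forward 7.4 m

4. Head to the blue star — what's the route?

turn left 44°, forward 5.0 m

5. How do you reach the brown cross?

turn left 24°, forward 11.6 m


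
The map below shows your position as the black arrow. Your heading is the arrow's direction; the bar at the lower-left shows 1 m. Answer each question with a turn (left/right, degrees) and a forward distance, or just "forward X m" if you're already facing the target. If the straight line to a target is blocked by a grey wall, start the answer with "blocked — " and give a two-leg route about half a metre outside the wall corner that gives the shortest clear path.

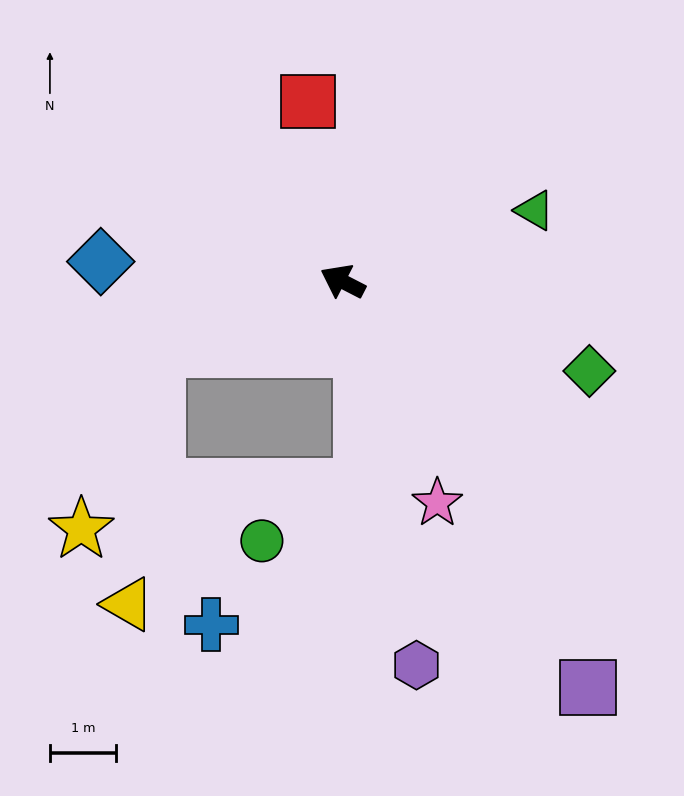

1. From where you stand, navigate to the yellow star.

blocked — turn left 47°, forward 3.0 m, then turn left 47°, forward 2.9 m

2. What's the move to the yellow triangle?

blocked — turn left 47°, forward 3.0 m, then turn left 64°, forward 3.9 m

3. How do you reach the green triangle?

turn right 132°, forward 3.1 m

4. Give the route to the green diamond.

turn right 173°, forward 4.0 m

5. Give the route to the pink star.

turn left 140°, forward 3.6 m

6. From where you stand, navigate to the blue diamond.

turn left 23°, forward 3.7 m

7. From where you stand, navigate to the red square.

turn right 52°, forward 2.8 m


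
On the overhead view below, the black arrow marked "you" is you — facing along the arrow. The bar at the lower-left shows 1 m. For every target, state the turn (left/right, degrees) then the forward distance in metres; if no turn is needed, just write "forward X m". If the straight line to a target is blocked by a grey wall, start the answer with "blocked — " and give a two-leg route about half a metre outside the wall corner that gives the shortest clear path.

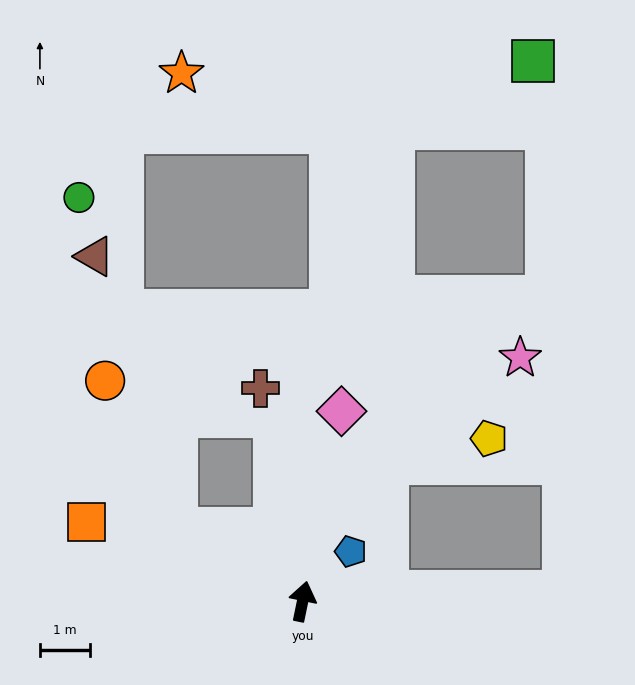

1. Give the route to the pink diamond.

forward 3.9 m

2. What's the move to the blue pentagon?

turn right 32°, forward 1.4 m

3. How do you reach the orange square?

turn left 81°, forward 4.6 m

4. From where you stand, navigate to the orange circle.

blocked — turn left 72°, forward 2.9 m, then turn right 35°, forward 3.3 m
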